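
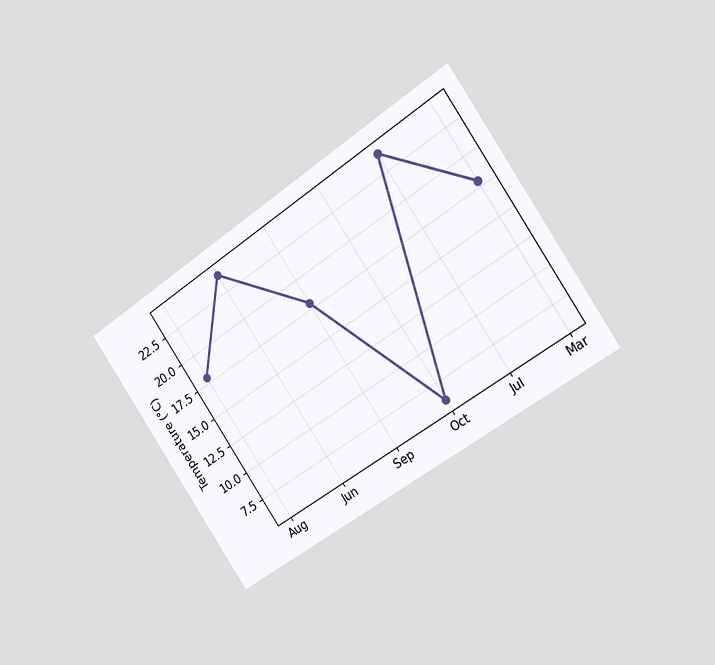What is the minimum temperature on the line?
6°C

The chart is tilted about 34° counter-clockwise and viewed slightly from the right. The lowest point is at Oct, and reading across to the y-axis gives 6°C.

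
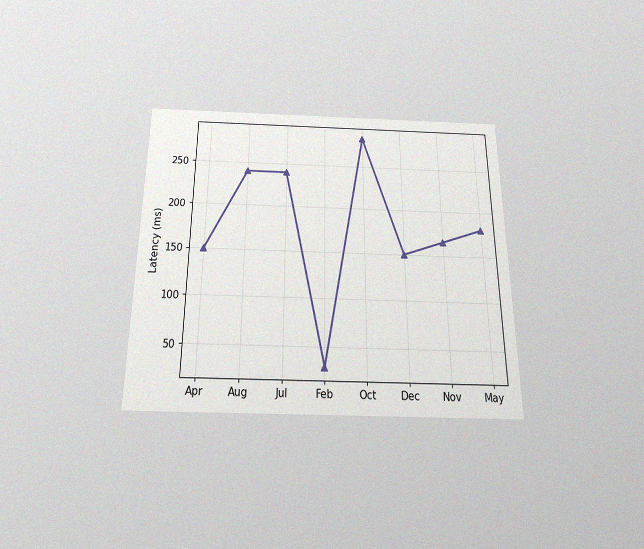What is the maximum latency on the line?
The chart is viewed slightly from below, with some photo noise. The highest point is at Oct, and reading across to the y-axis gives 285ms.

285ms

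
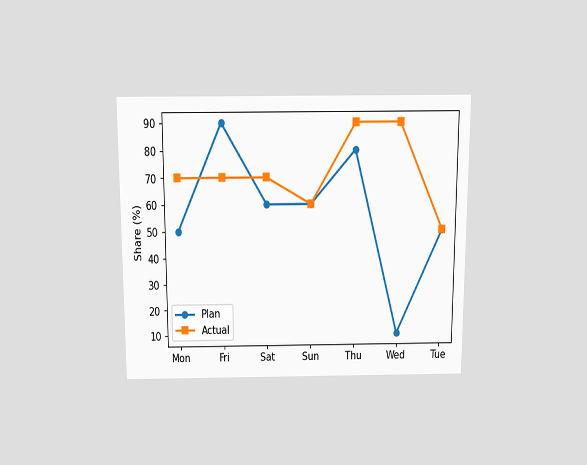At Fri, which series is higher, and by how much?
Plan, by 20%

The chart is viewed slightly from above. At Fri, Plan sits above the other line by 20%.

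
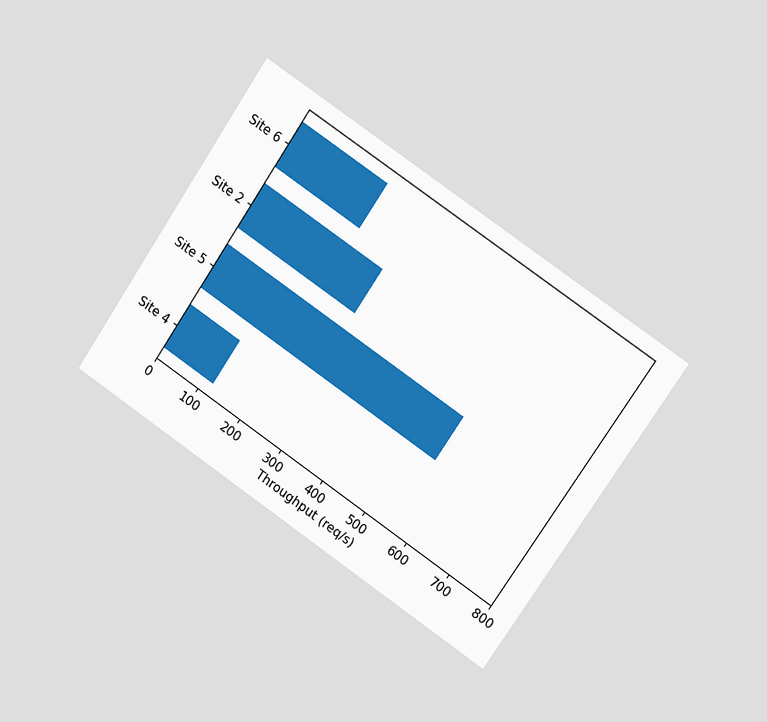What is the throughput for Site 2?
280req/s

The chart is tilted about 34° clockwise and viewed at a slight angle. Reading along the chart's x-axis, the Site 2 bar reaches 280req/s.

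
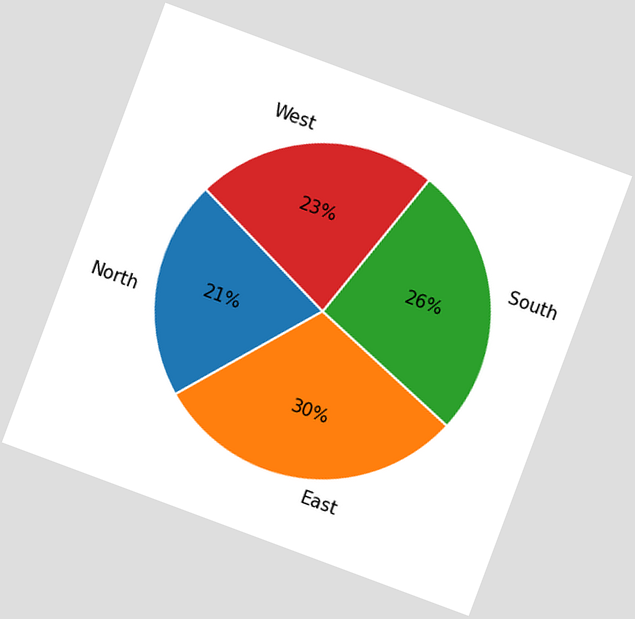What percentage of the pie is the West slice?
23%

The chart is tilted about 20° clockwise. The West slice takes up 23% of the pie.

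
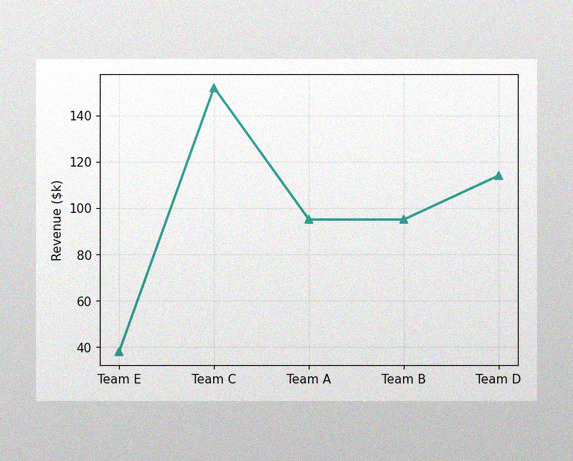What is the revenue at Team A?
The image has some photo noise and uneven lighting. At Team A, the line is at $95k.

$95k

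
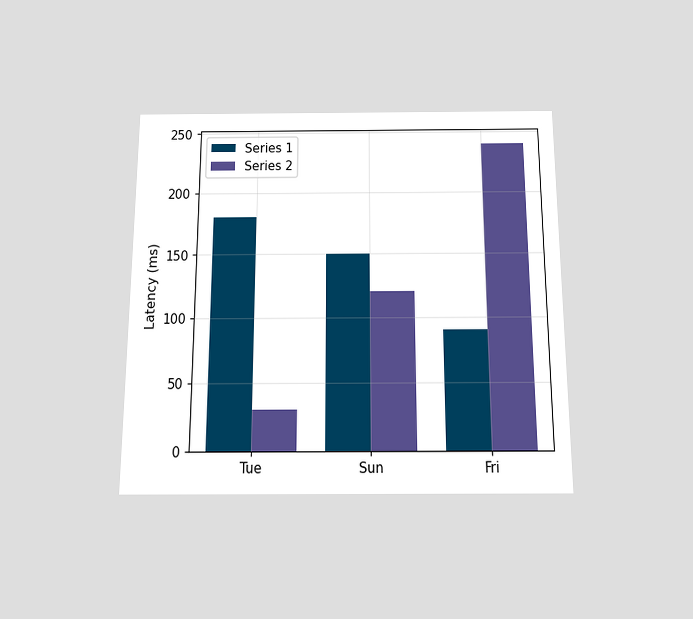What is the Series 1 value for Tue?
180ms

The chart is viewed slightly from below. The Series 1 bar at Tue reaches 180ms on the y-axis.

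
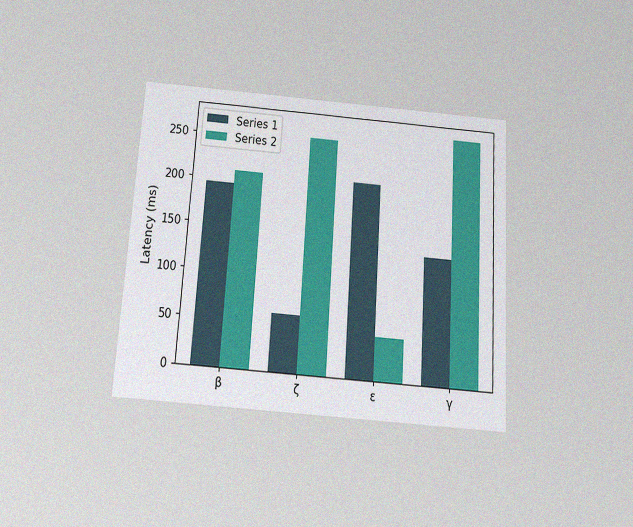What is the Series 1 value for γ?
The chart is tilted about 4° clockwise and viewed slightly from below, with some photo noise. The Series 1 bar at γ reaches 135ms on the y-axis.

135ms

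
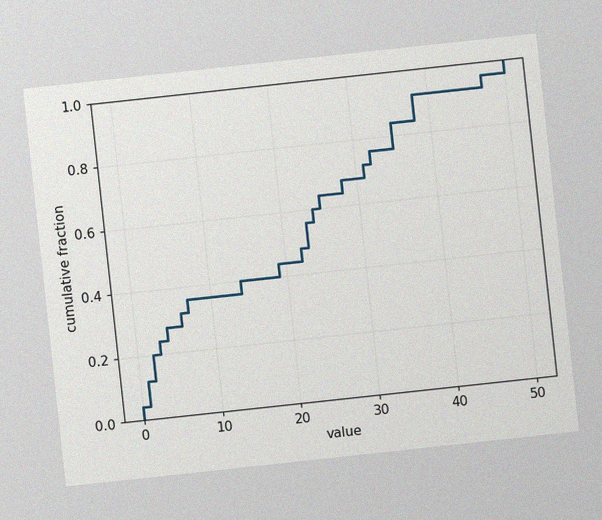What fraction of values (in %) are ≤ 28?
The chart is tilted about 6° counter-clockwise, with some photo noise. At x=28 the ECDF step is at 68%.

68%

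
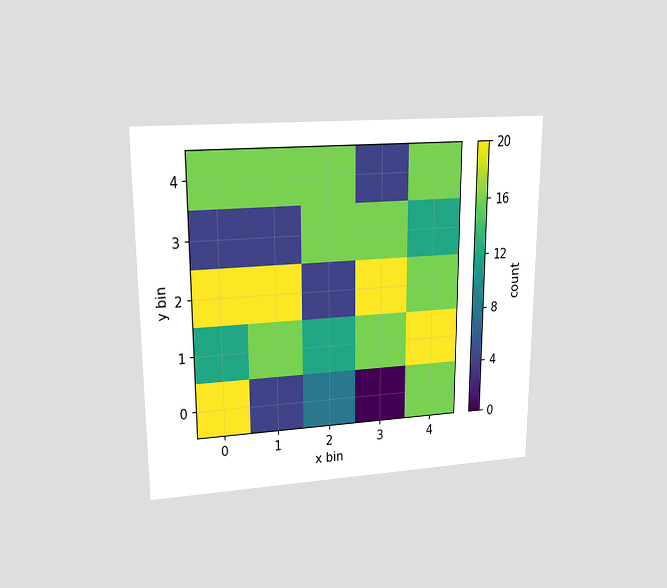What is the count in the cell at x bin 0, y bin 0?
20

The chart is viewed at a slight angle. Matching the cell (0, 0) against the colorbar gives 20.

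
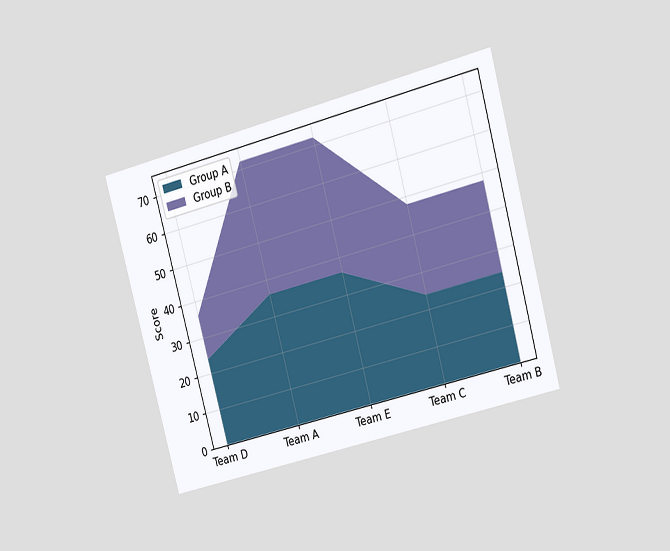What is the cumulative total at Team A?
The chart is tilted about 15° counter-clockwise and viewed slightly from the right. The stacked total at Team A reaches 72.

72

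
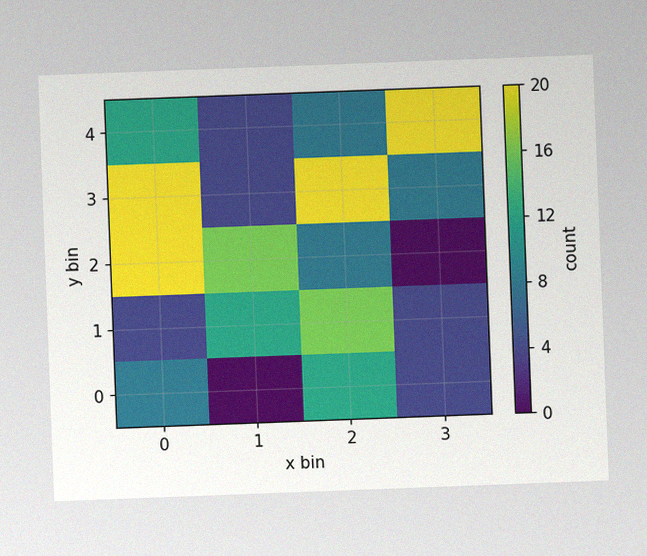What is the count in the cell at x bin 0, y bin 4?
The chart is tilted about 2° counter-clockwise, with some photo noise. Matching the cell (0, 4) against the colorbar gives 12.

12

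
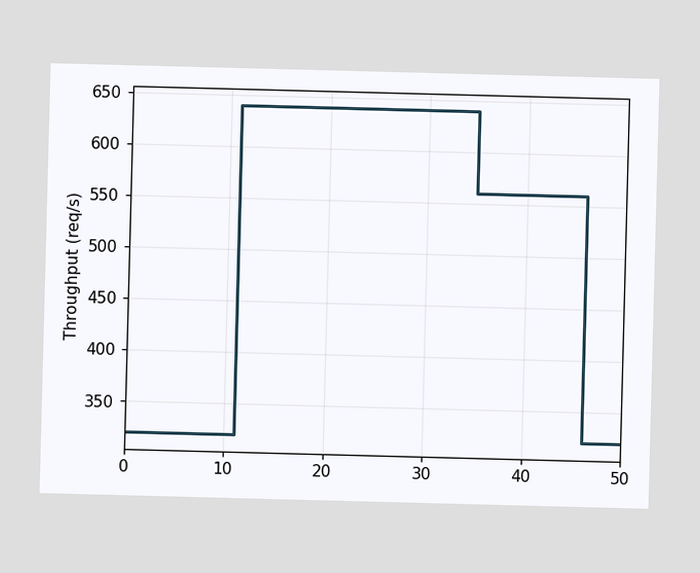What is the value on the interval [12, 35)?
640req/s

On [12, 35) the step sits at 640req/s.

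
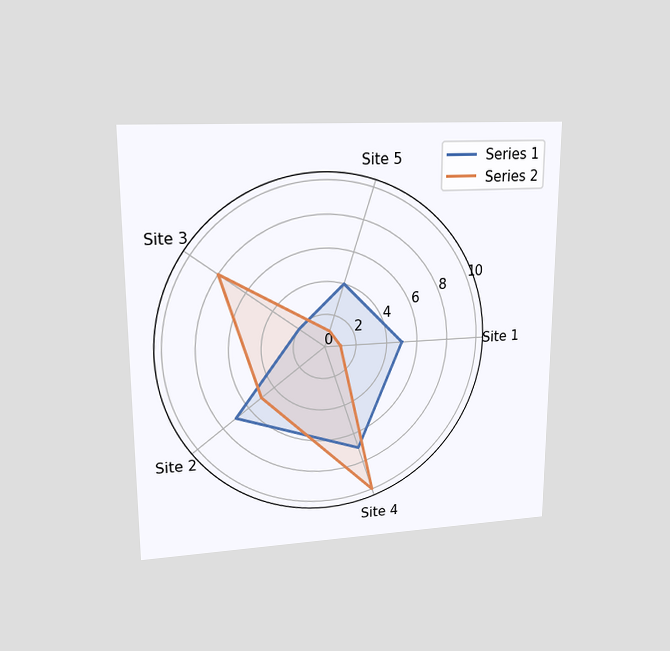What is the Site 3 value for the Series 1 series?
The chart is viewed at a slight angle. On the Site 3 axis, Series 1 reaches 2.

2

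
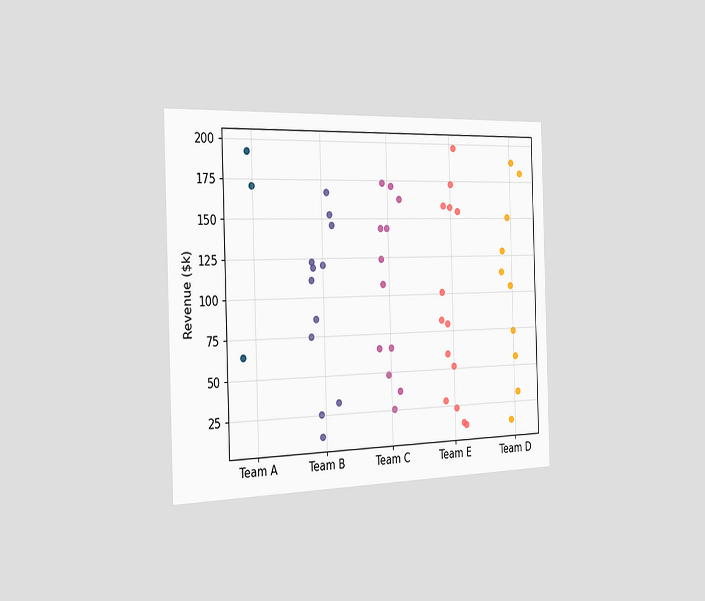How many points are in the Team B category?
The chart is viewed slightly from the left. Counting the markers in the Team B column gives 12.

12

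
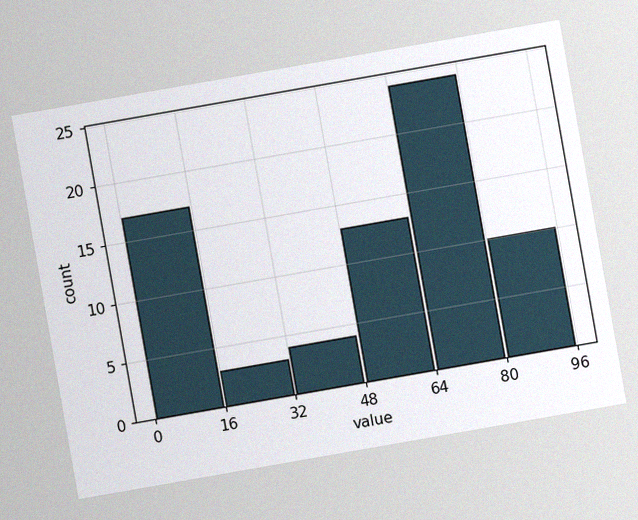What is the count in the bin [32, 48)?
The chart is tilted about 10° counter-clockwise, with some photo noise. The [32, 48) bin has height 4.

4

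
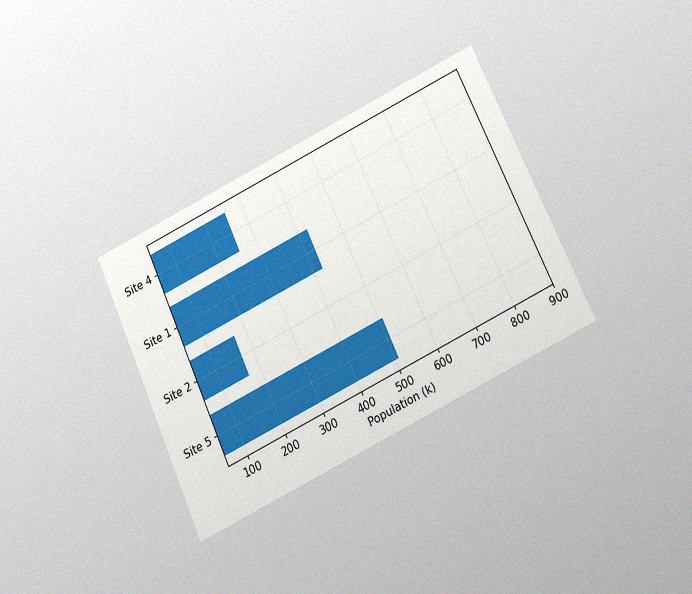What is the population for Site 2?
170k

The chart is tilted about 25° counter-clockwise and viewed slightly from below, with some photo noise. Reading along the chart's x-axis, the Site 2 bar reaches 170k.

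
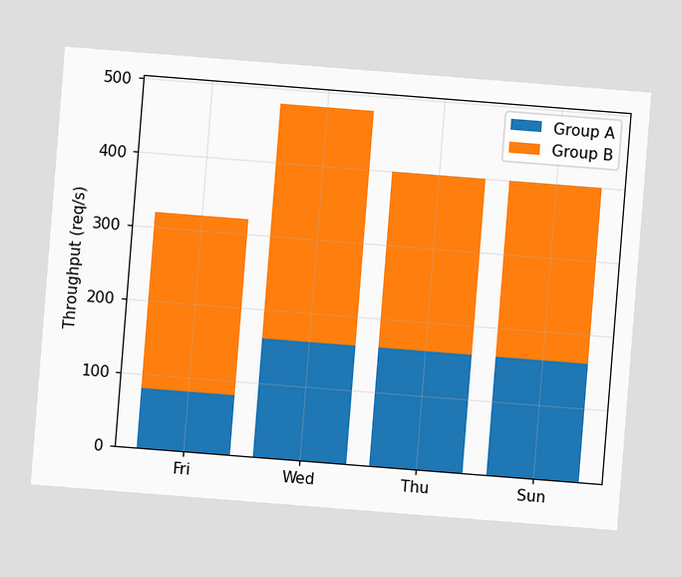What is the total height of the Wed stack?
The chart is tilted about 4° clockwise. The Wed stack's top reaches 480req/s on the y-axis.

480req/s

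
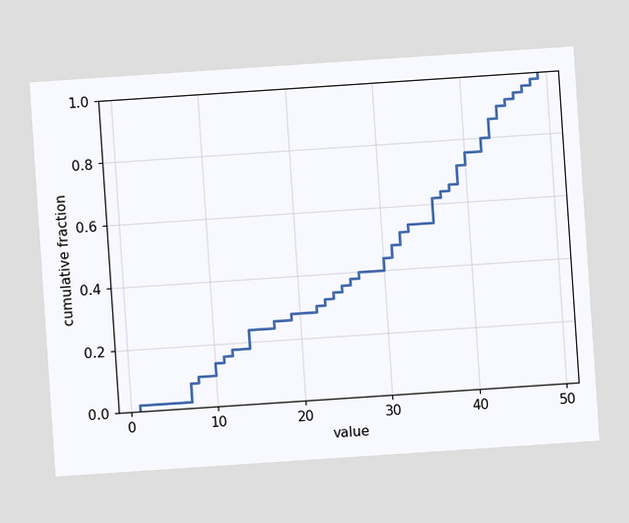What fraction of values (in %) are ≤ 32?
The chart is tilted about 4° counter-clockwise. At x=32 the ECDF step is at 52%.

52%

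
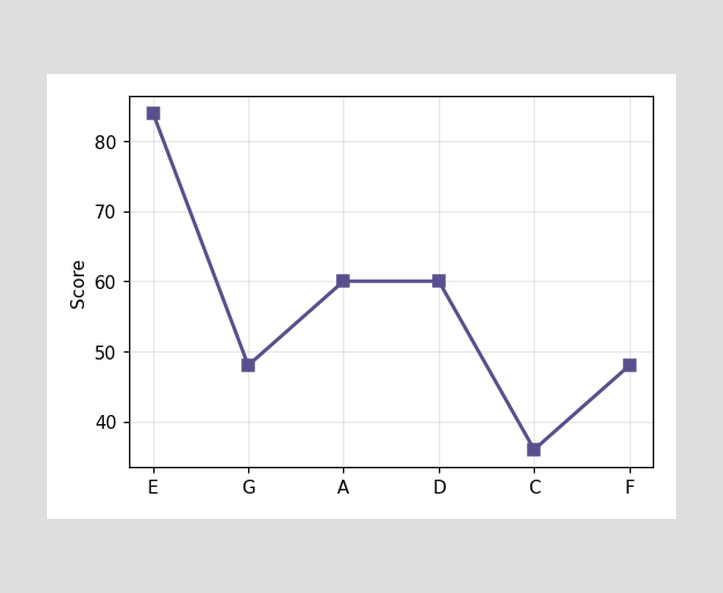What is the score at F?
48

At F, the line is at 48.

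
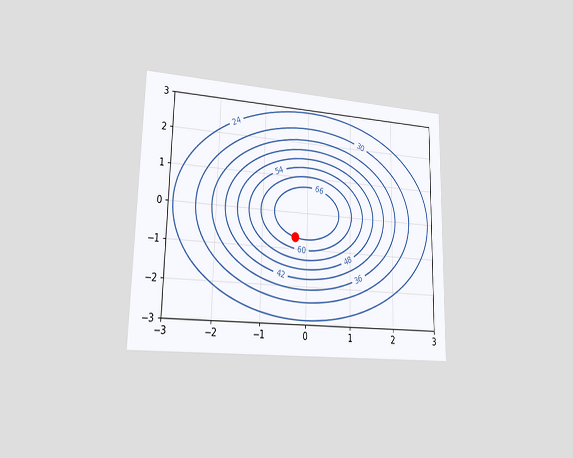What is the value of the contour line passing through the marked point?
The chart is viewed slightly from the left. The marked point sits on the contour labelled 66.

66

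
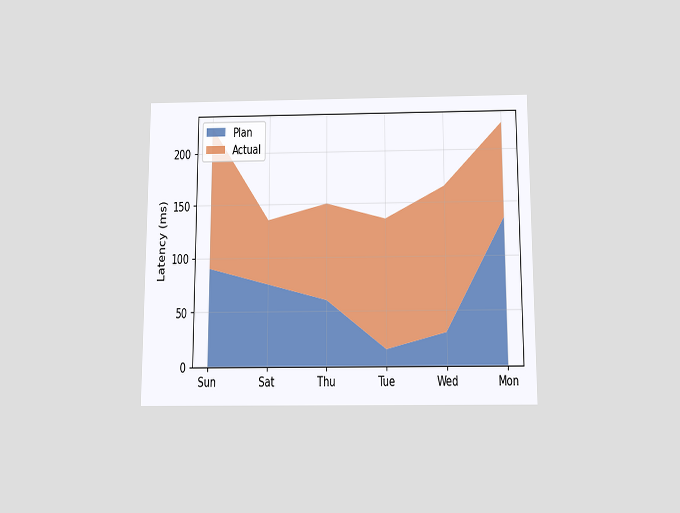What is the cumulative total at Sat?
135ms

The chart is viewed slightly from below. The stacked total at Sat reaches 135ms.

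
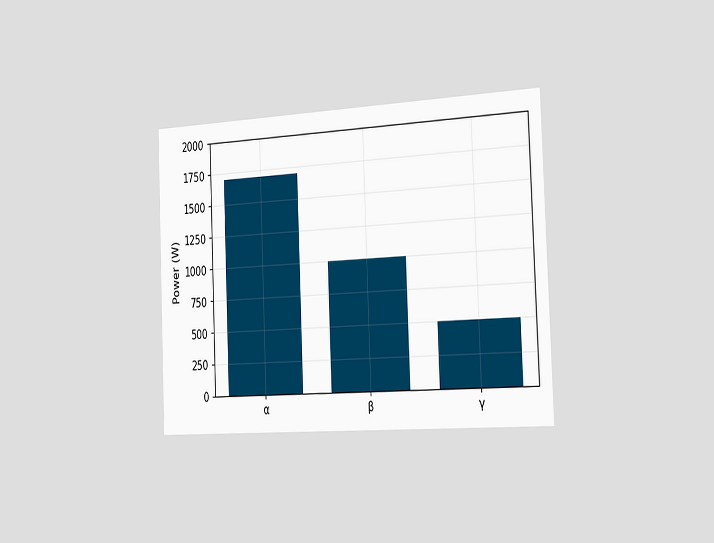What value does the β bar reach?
The chart is tilted about 2° counter-clockwise and viewed slightly from the right. Reading along the chart's y-axis, the β bar reaches 1000W.

1000W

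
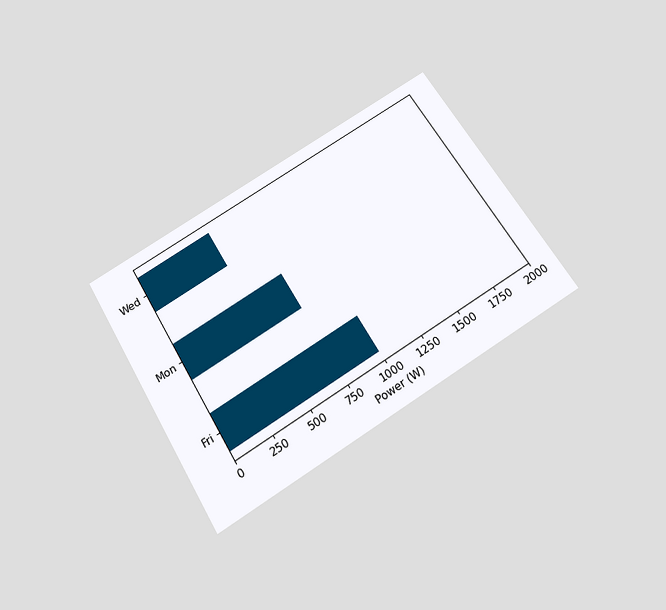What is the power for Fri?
The chart is tilted about 31° counter-clockwise and viewed slightly from below. Reading along the chart's x-axis, the Fri bar reaches 1000W.

1000W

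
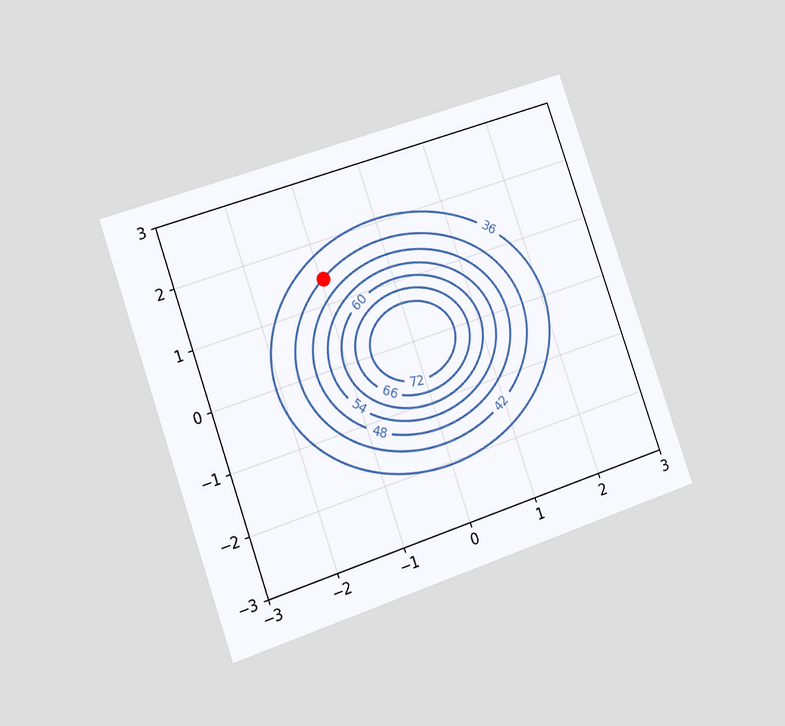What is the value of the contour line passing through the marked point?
The chart is tilted about 19° counter-clockwise and viewed slightly from the left. The marked point sits on the contour labelled 42.

42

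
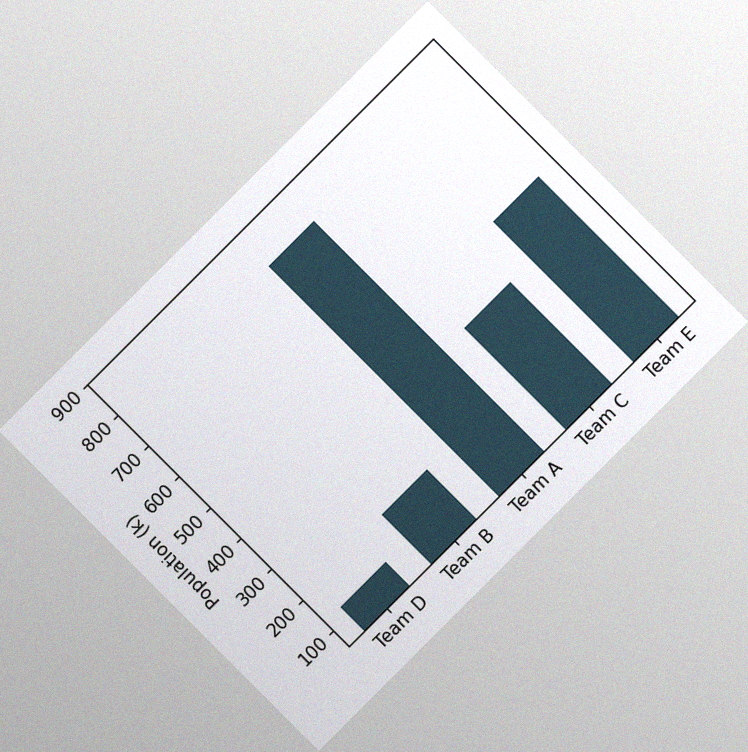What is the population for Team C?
The chart is tilted about 45° counter-clockwise, with some photo noise. Reading along the chart's y-axis, the Team C bar reaches 378k.

378k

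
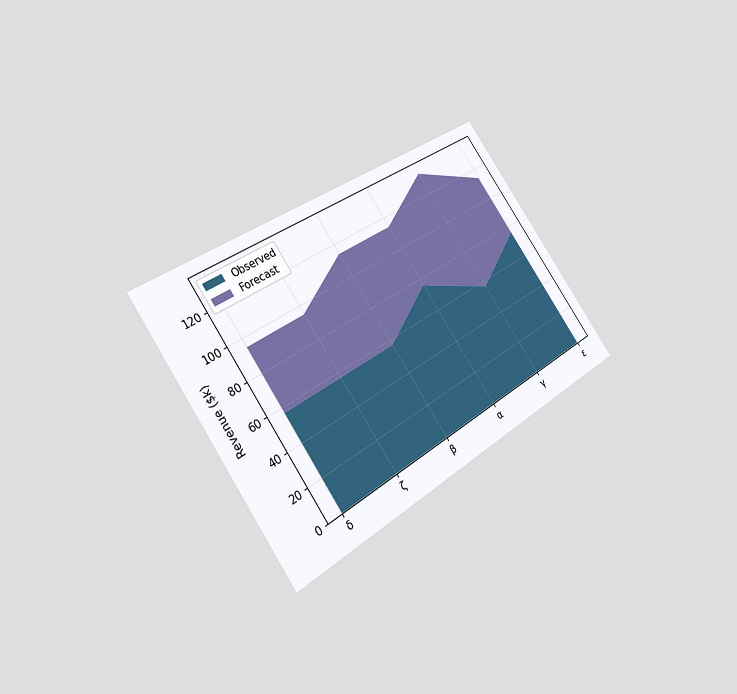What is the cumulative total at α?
The chart is tilted about 35° counter-clockwise and viewed at a slight angle. The stacked total at α reaches $114k.

$114k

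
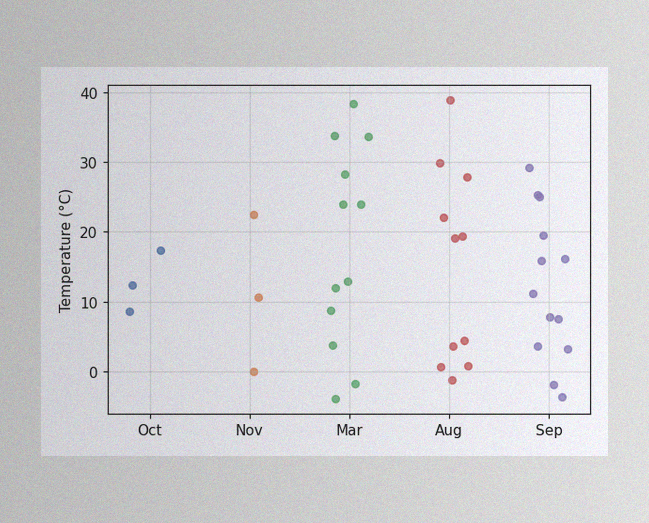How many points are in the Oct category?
The image has some photo noise and uneven lighting. Counting the markers in the Oct column gives 3.

3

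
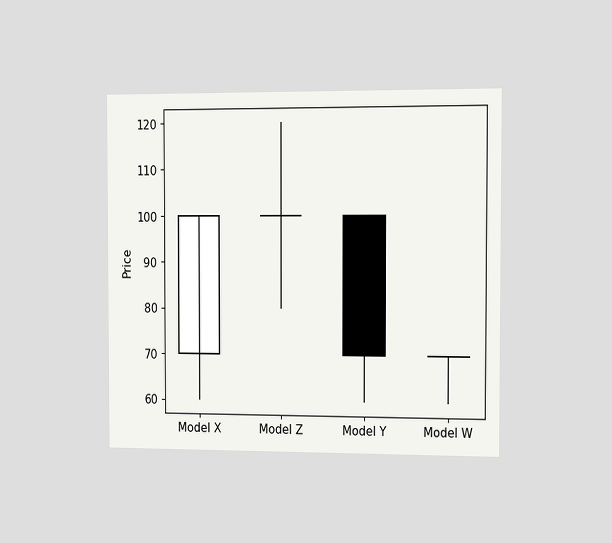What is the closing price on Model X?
100

The chart is viewed slightly from the right. The Model X candle closes at 100.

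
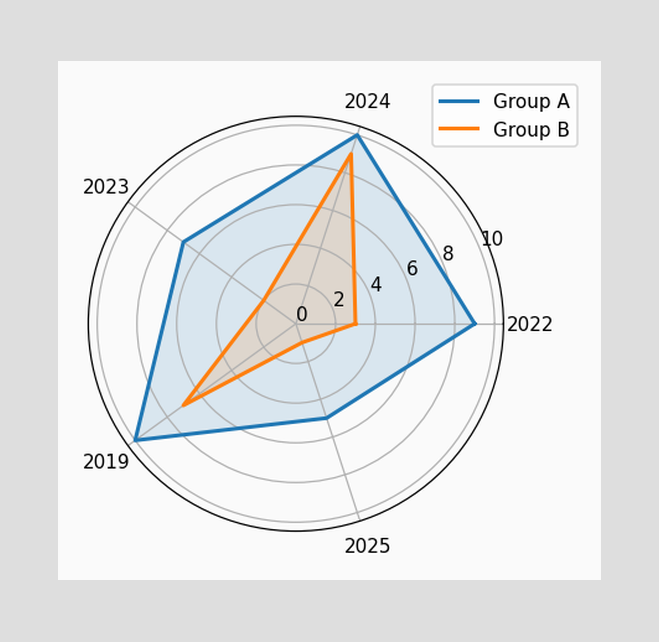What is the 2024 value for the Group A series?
10

On the 2024 axis, Group A reaches 10.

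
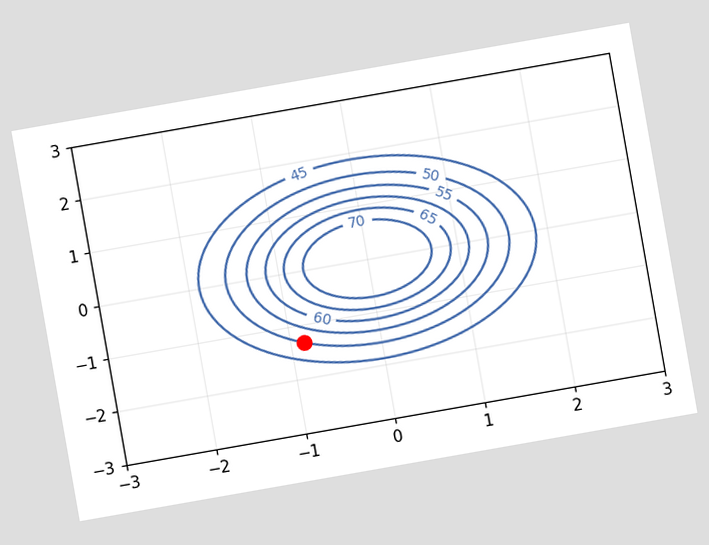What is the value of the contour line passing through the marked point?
The chart is tilted about 10° counter-clockwise. The marked point sits on the contour labelled 50.

50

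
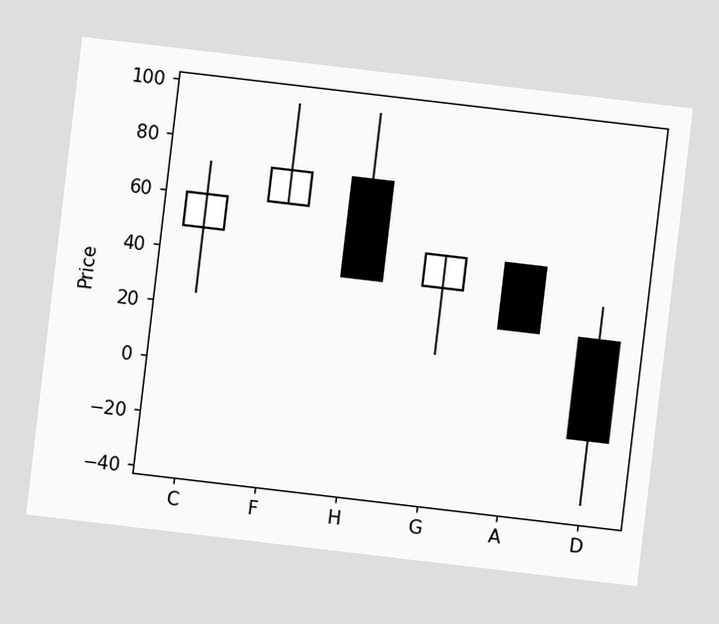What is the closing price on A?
24

The chart is tilted about 7° clockwise. The A candle closes at 24.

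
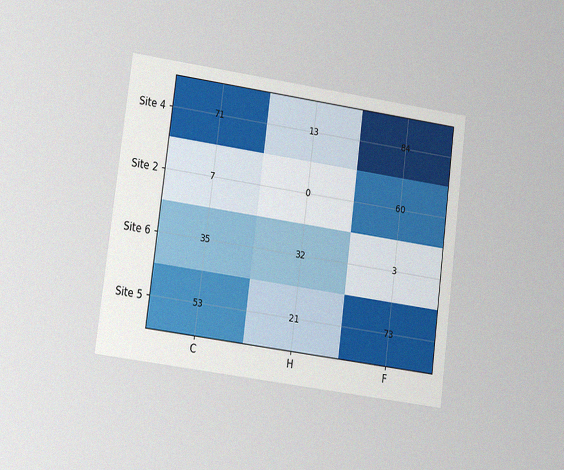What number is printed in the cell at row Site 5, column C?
The chart is tilted about 7° clockwise and viewed at a slight angle, with some photo noise. The (Site 5, C) cell reads 53.

53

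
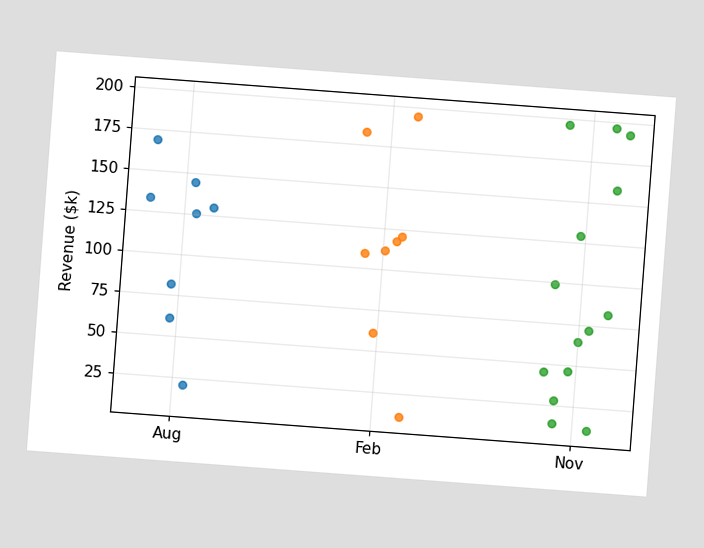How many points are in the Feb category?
8

The chart is tilted about 4° clockwise. Counting the markers in the Feb column gives 8.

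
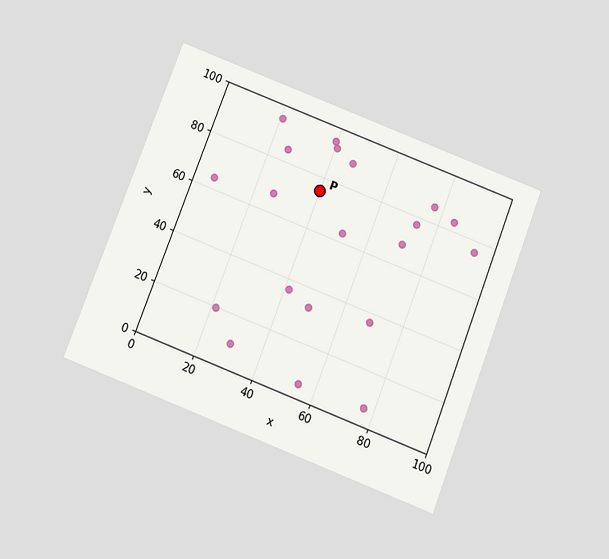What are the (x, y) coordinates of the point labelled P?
(40, 75)

The chart is tilted about 21° clockwise and viewed slightly from below. Following the gridlines from P to each axis, P sits at (40, 75).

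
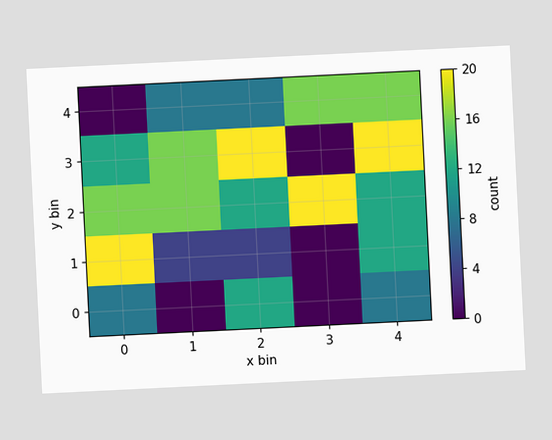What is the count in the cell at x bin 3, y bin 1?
0

The chart is tilted about 3° counter-clockwise. Matching the cell (3, 1) against the colorbar gives 0.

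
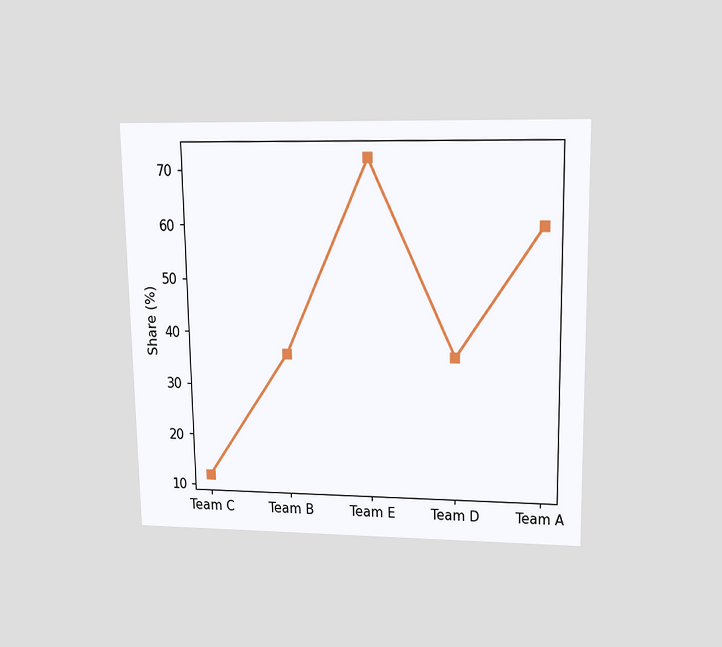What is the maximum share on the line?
The chart is viewed slightly from above. The highest point is at Team E, and reading across to the y-axis gives 72%.

72%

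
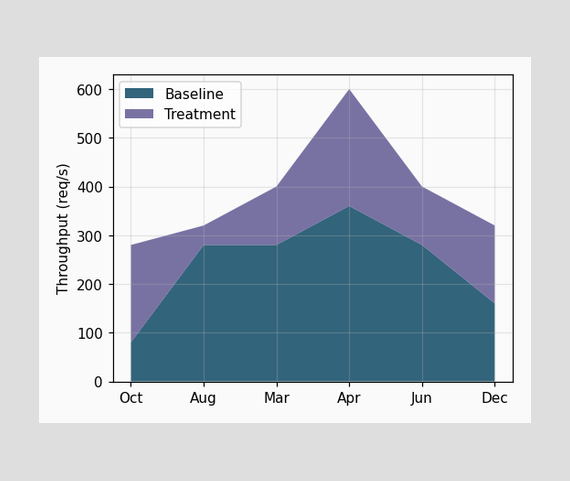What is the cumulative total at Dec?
The stacked total at Dec reaches 320req/s.

320req/s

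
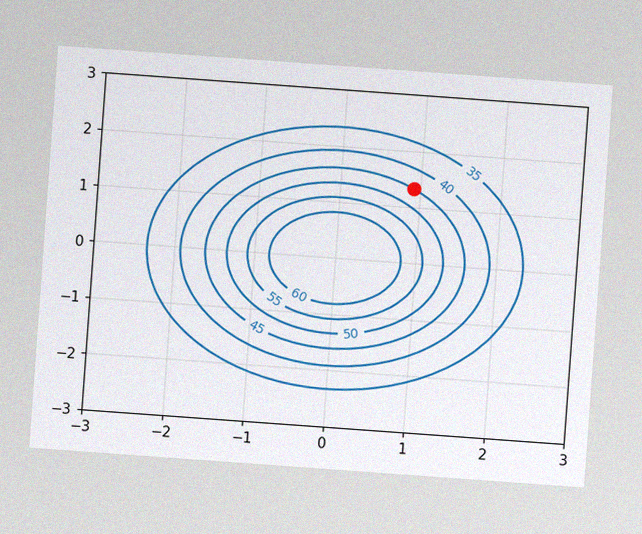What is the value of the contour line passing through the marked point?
The chart is tilted about 4° clockwise, with some photo noise. The marked point sits on the contour labelled 45.

45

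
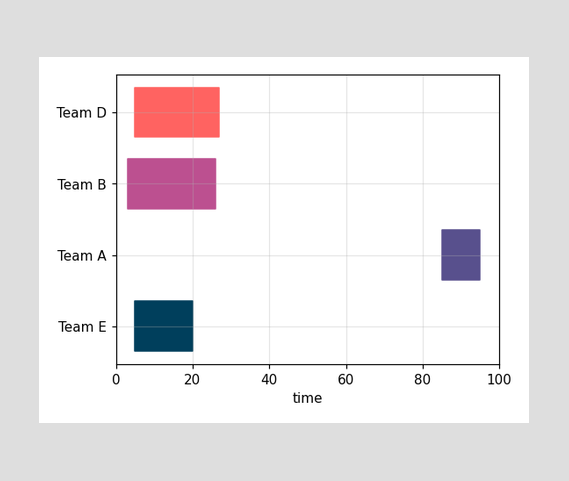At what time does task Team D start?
The Team D bar begins at t=5.

5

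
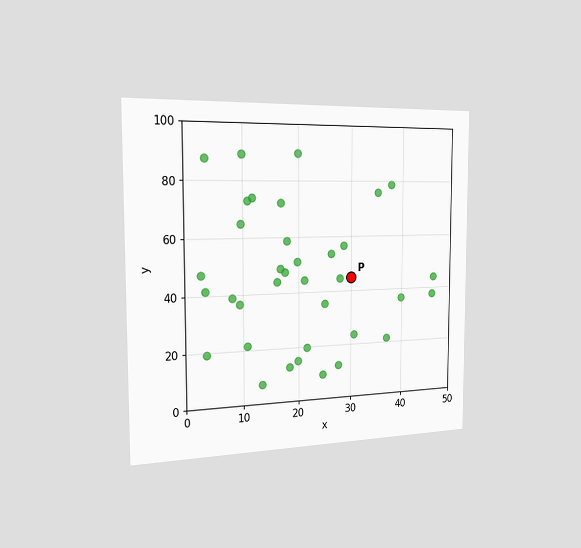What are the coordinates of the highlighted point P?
The chart is viewed slightly from the left. Following the gridlines from P to each axis, P sits at (30, 45).

(30, 45)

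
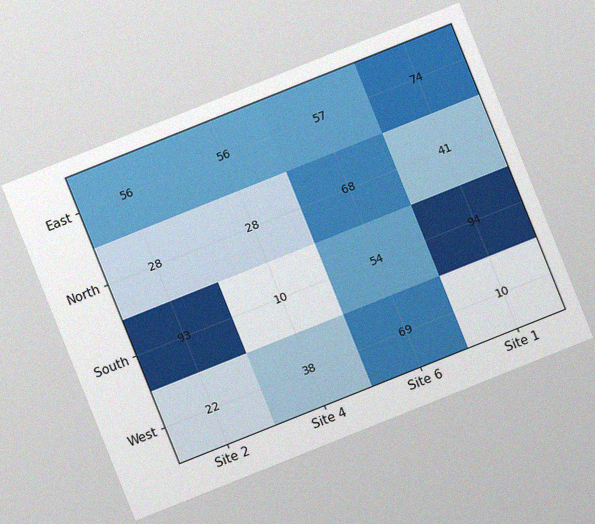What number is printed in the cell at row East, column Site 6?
The chart is tilted about 22° counter-clockwise, with some photo noise. The (East, Site 6) cell reads 57.

57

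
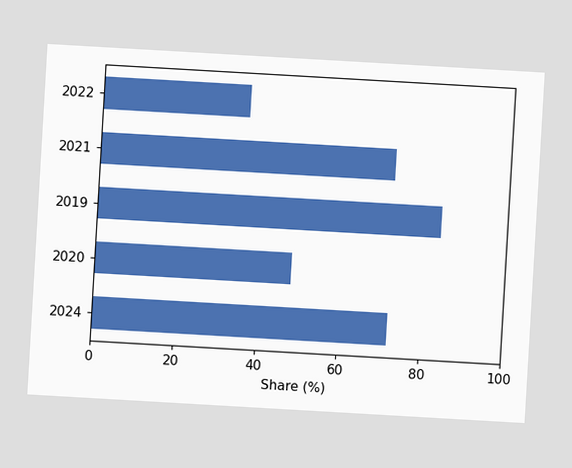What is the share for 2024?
72%

The chart is tilted about 3° clockwise. Reading along the chart's x-axis, the 2024 bar reaches 72%.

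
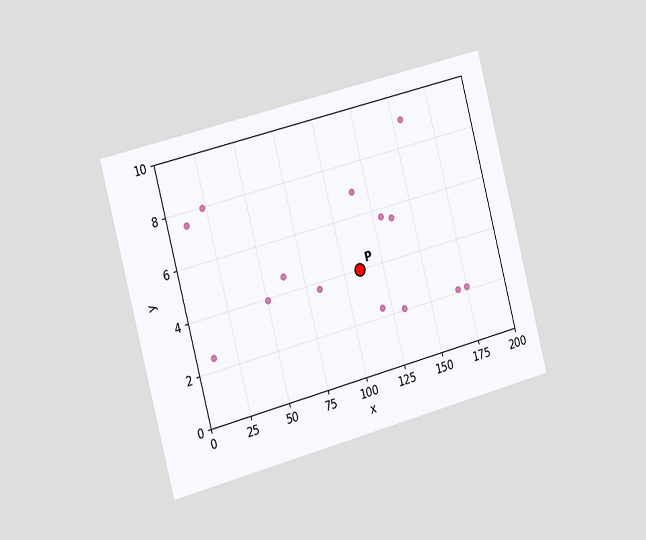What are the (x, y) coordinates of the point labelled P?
The chart is tilted about 15° counter-clockwise and viewed slightly from the left. Following the gridlines from P to each axis, P sits at (110, 4).

(110, 4)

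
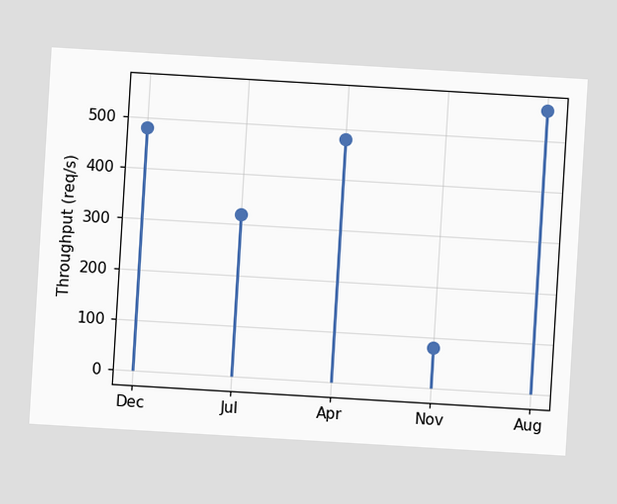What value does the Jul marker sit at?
The chart is tilted about 3° clockwise. The Jul marker sits at 320req/s.

320req/s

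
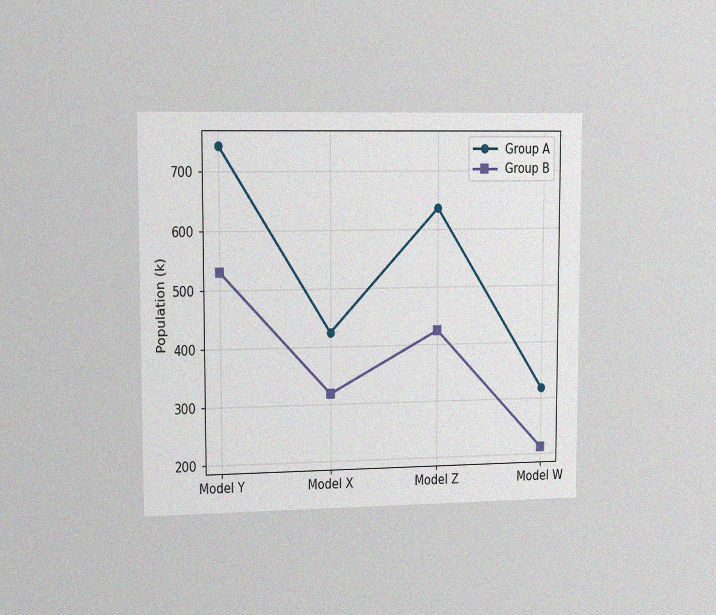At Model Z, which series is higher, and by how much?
The chart is viewed slightly from the left, with some photo noise. At Model Z, Group A sits above the other line by 212k.

Group A, by 212k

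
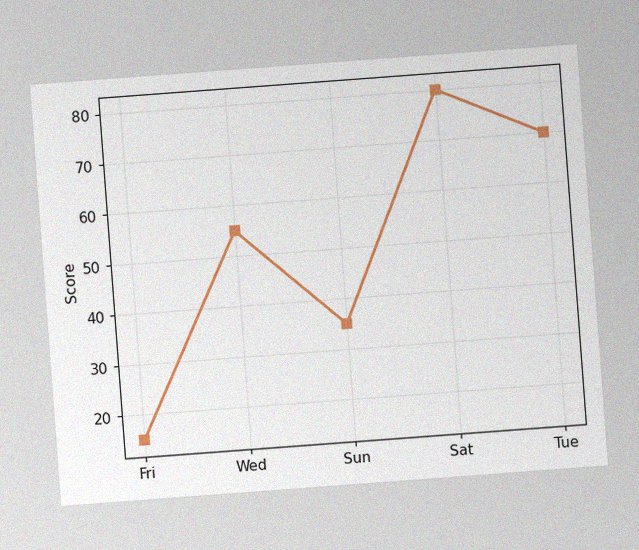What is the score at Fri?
15

The chart is tilted about 4° counter-clockwise, with some photo noise. At Fri, the line is at 15.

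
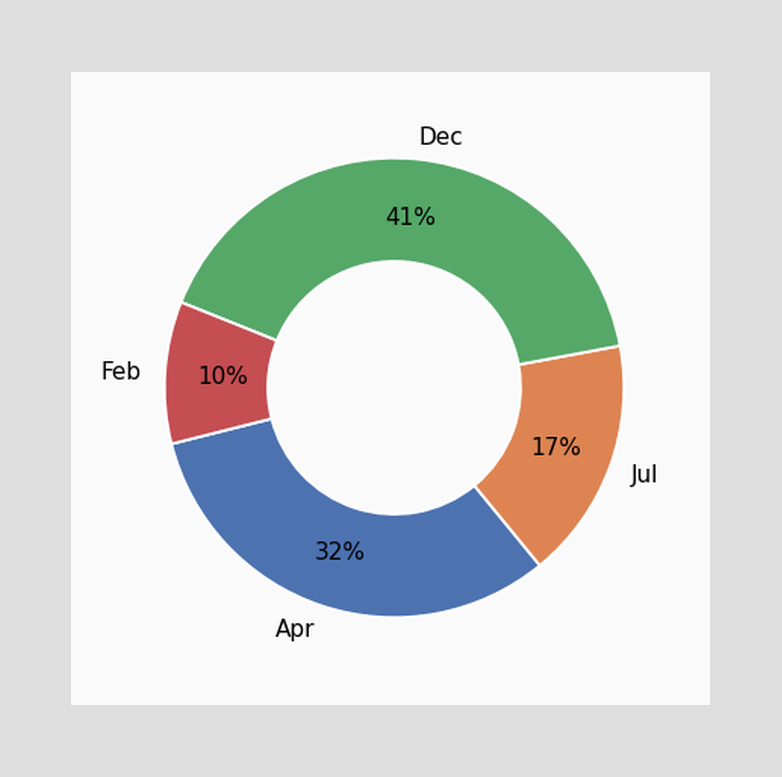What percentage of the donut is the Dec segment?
The Dec segment takes up 41% of the ring.

41%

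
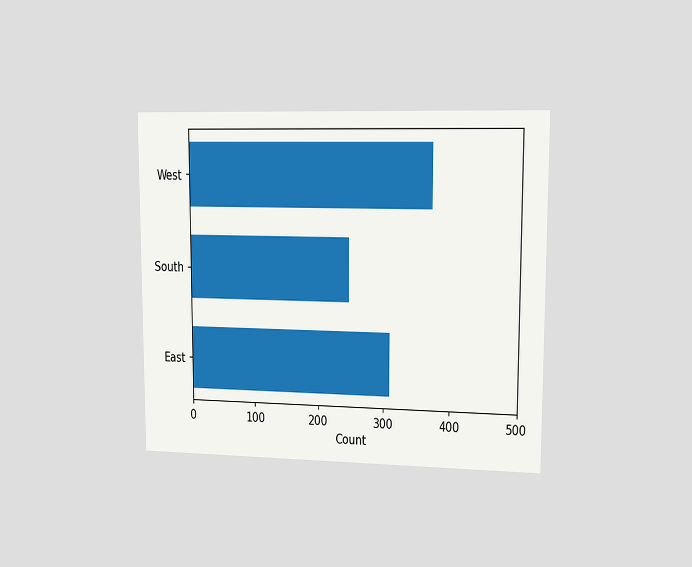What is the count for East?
The chart is viewed slightly from the right. Reading along the chart's x-axis, the East bar reaches 310.

310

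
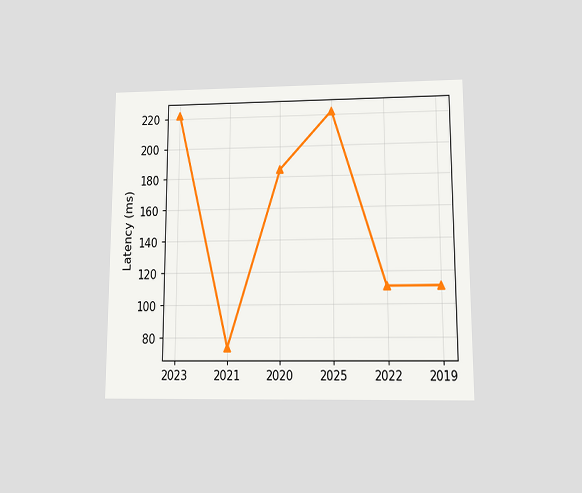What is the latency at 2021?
The chart is viewed at a slight angle. At 2021, the line is at 74ms.

74ms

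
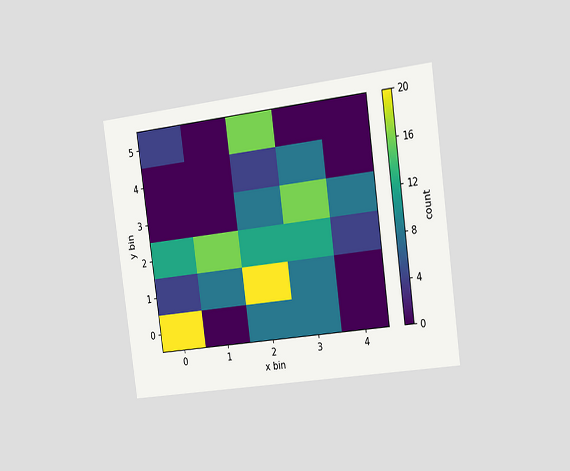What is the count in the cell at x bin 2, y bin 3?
8

The chart is tilted about 8° counter-clockwise and viewed slightly from the right. Matching the cell (2, 3) against the colorbar gives 8.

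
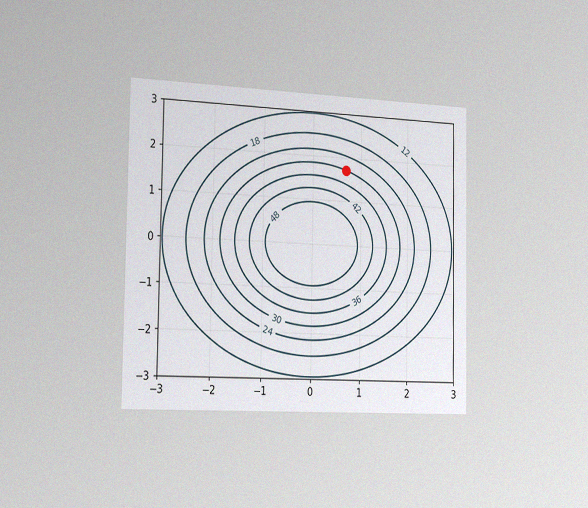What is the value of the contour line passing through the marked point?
30

The chart is viewed slightly from the left, with some photo noise. The marked point sits on the contour labelled 30.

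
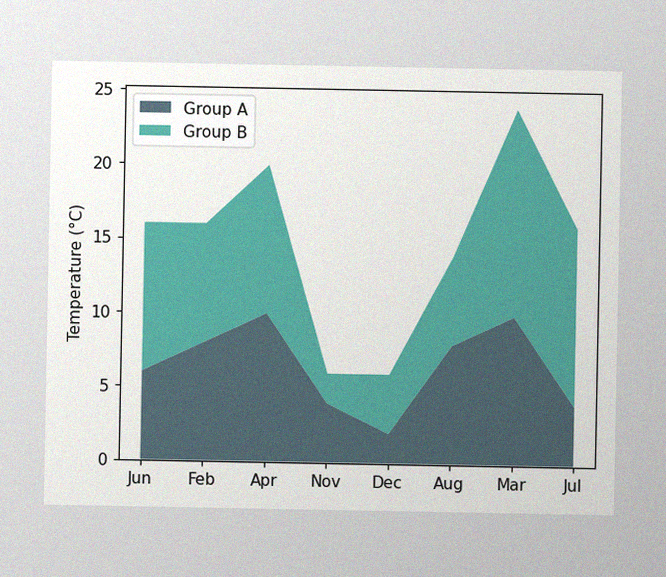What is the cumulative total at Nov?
The image has some photo noise and uneven lighting. The stacked total at Nov reaches 6°C.

6°C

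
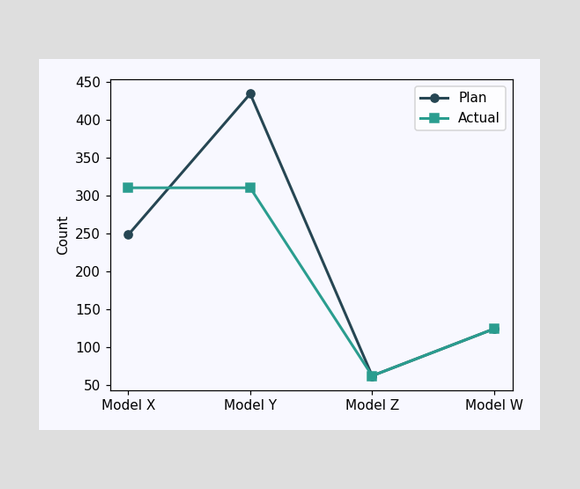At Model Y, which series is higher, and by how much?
Plan, by 124

At Model Y, Plan sits above the other line by 124.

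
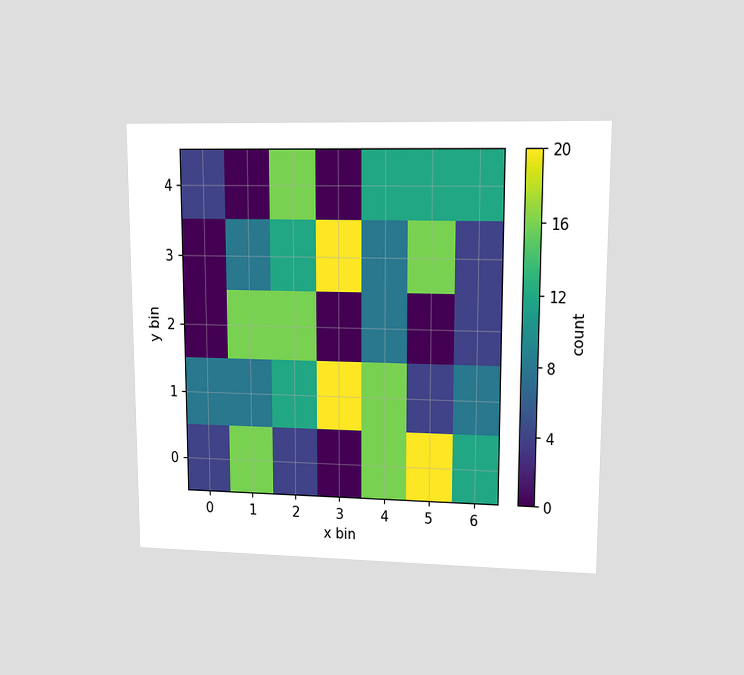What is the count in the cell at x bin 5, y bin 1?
4

The chart is viewed at a slight angle. Matching the cell (5, 1) against the colorbar gives 4.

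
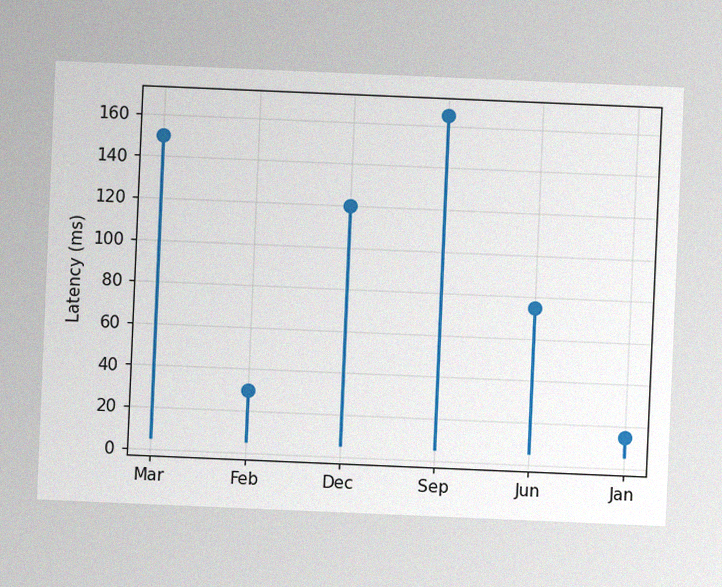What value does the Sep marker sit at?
The chart is tilted about 2° clockwise, with some photo noise. The Sep marker sits at 165ms.

165ms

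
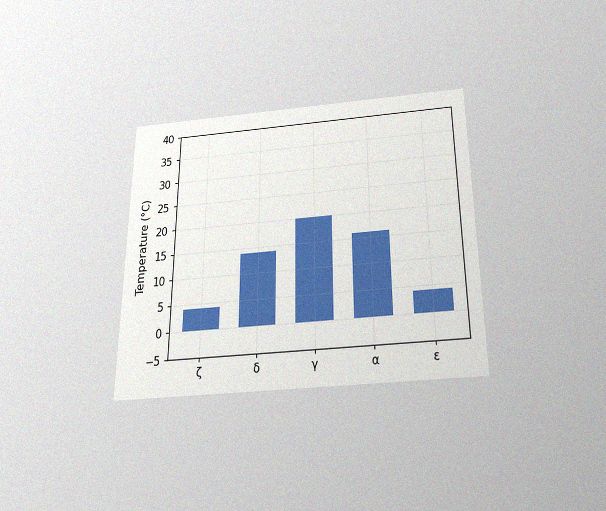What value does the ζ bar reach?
The chart is viewed slightly from below, with some photo noise. Reading along the chart's y-axis, the ζ bar reaches 4°C.

4°C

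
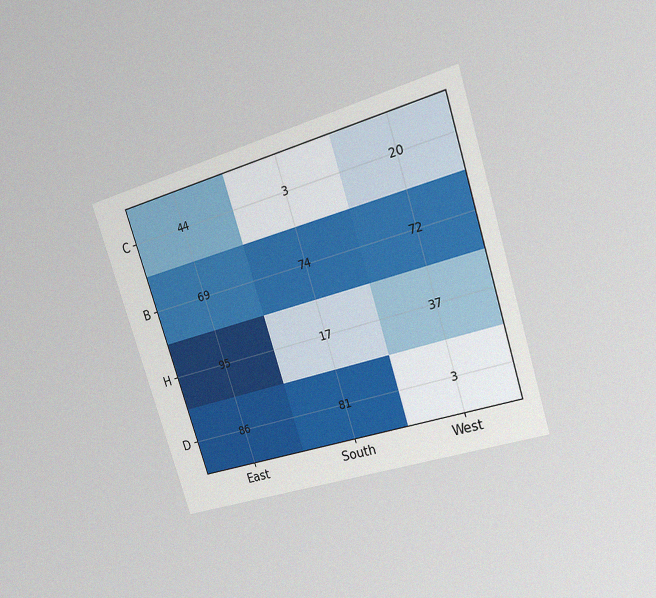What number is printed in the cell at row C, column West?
The chart is tilted about 18° counter-clockwise and viewed at a slight angle, with some photo noise. The (C, West) cell reads 20.

20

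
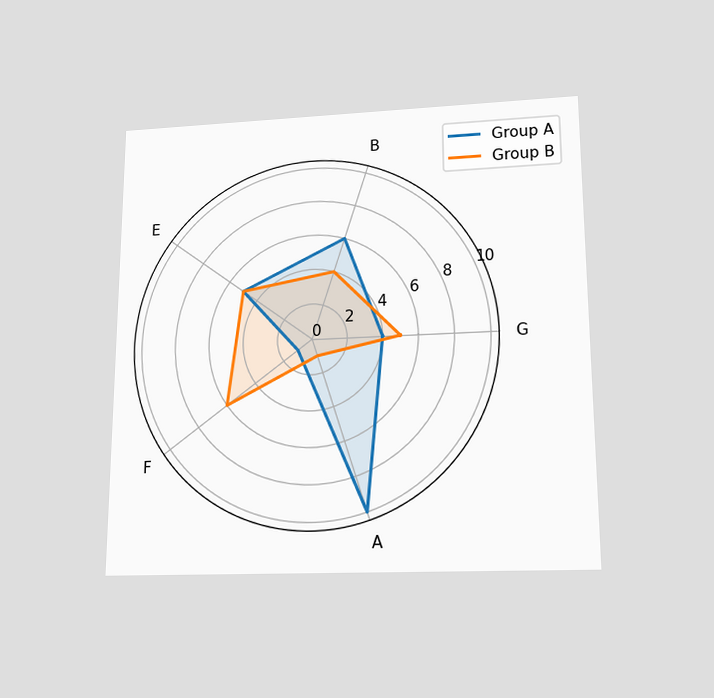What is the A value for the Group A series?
The chart is viewed slightly from below. On the A axis, Group A reaches 10.

10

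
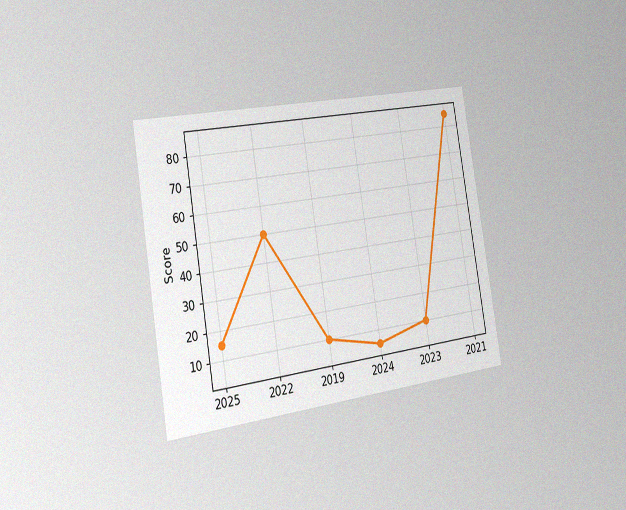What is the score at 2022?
50

The chart is tilted about 9° counter-clockwise and viewed slightly from the left, with some photo noise. At 2022, the line is at 50.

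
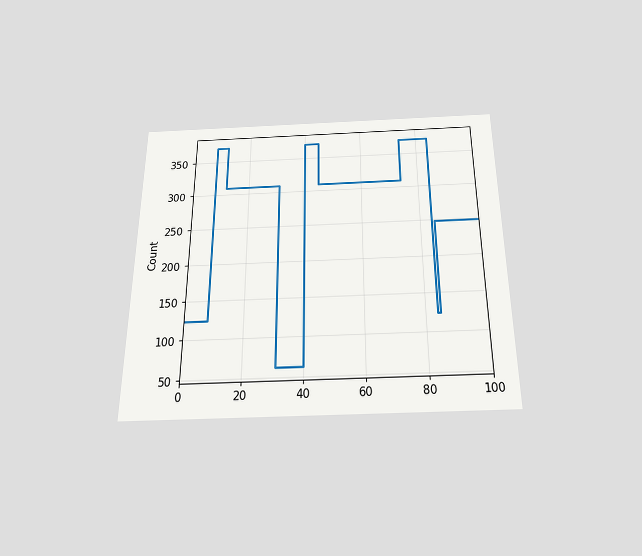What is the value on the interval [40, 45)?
The chart is viewed slightly from below. On [40, 45) the step sits at 372.

372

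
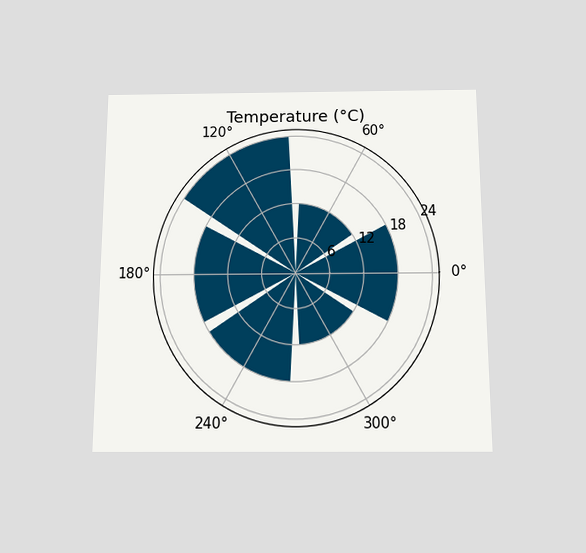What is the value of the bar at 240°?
The chart is viewed slightly from below. The bar at 240° reaches 18°C on the radial axis.

18°C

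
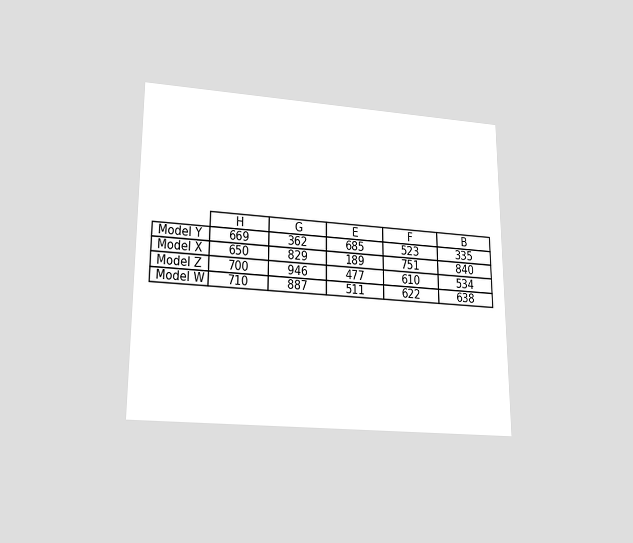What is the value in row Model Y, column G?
362

The chart is viewed slightly from below. The (Model Y, G) cell reads 362.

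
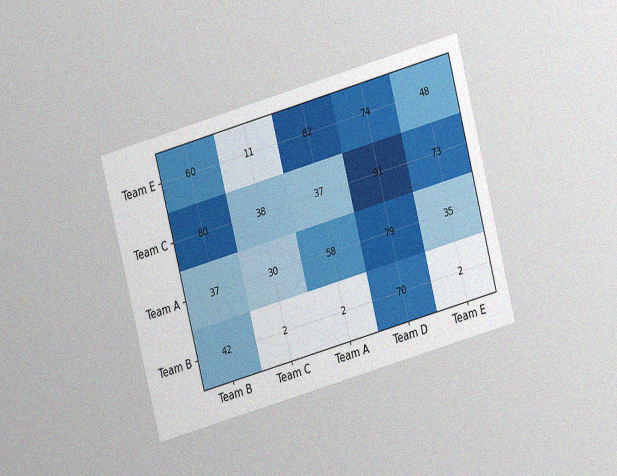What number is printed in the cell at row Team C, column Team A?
37

The chart is tilted about 15° counter-clockwise and viewed at a slight angle, with some photo noise. The (Team C, Team A) cell reads 37.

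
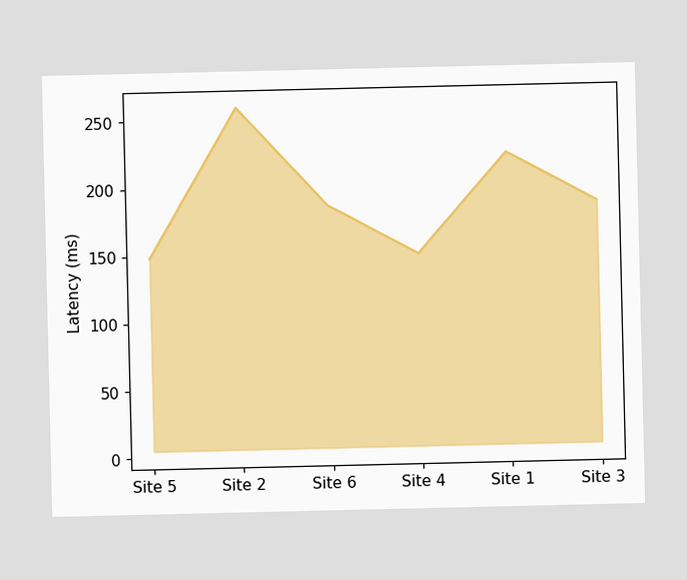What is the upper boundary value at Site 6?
At Site 6 the upper boundary is at 185ms.

185ms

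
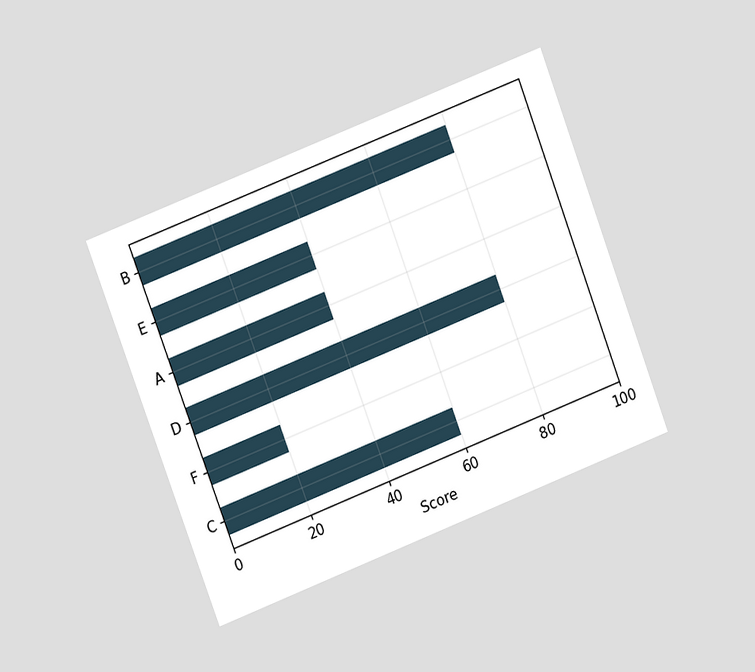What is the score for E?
40

The chart is tilted about 21° counter-clockwise and viewed at a slight angle. Reading along the chart's x-axis, the E bar reaches 40.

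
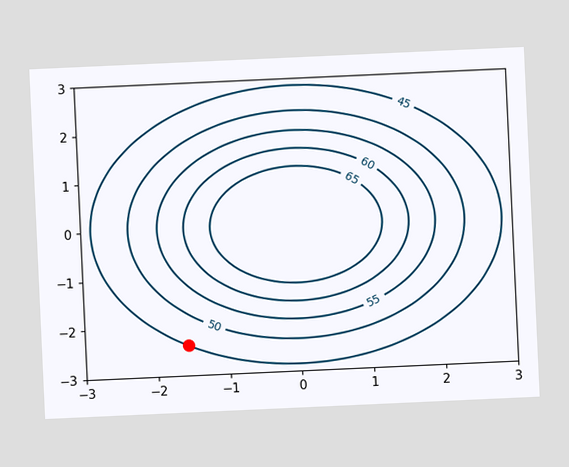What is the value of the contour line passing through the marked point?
45

The chart is tilted about 3° counter-clockwise. The marked point sits on the contour labelled 45.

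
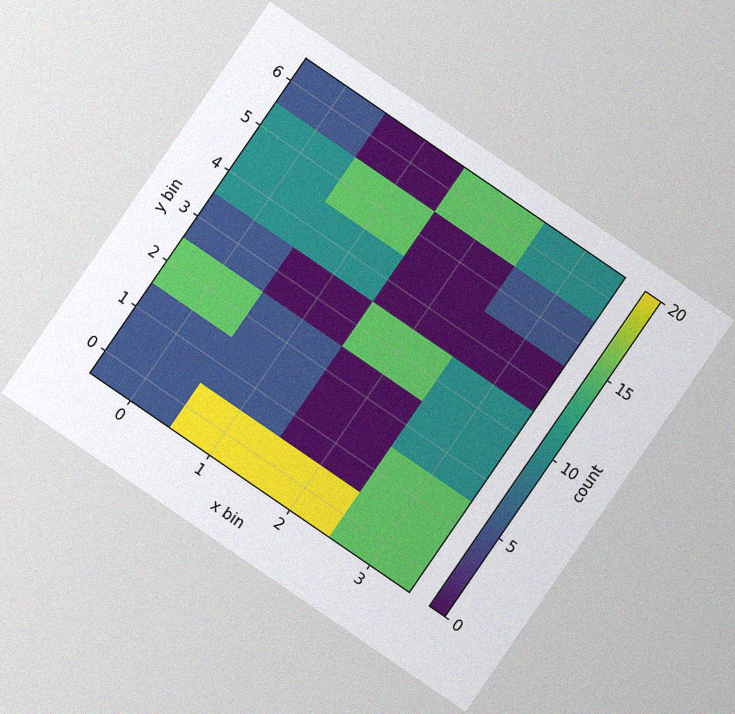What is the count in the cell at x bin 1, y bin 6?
0

The chart is tilted about 34° clockwise, with some photo noise. Matching the cell (1, 6) against the colorbar gives 0.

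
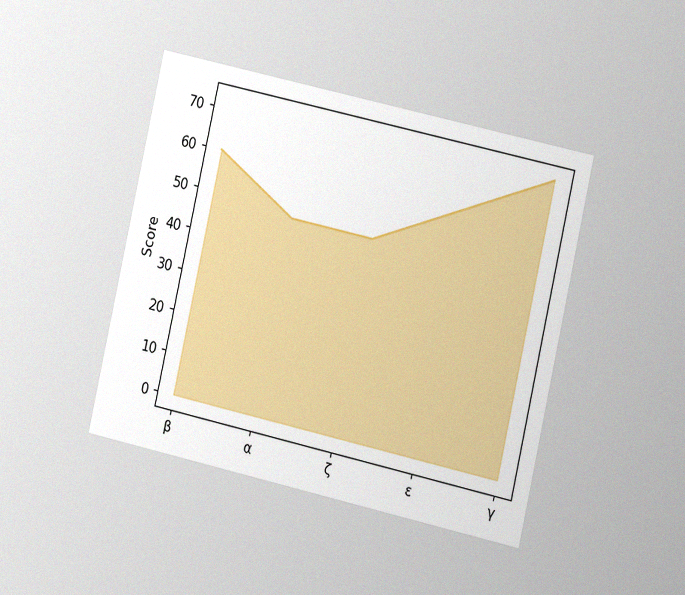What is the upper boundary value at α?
The chart is tilted about 13° clockwise and viewed slightly from the right, with some photo noise. At α the upper boundary is at 48.

48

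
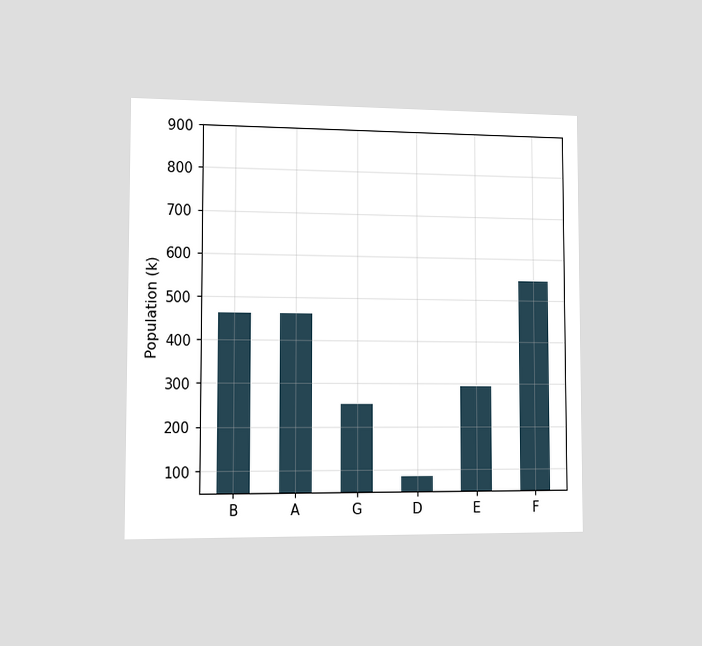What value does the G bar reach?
The chart is viewed slightly from the left. Reading along the chart's y-axis, the G bar reaches 252k.

252k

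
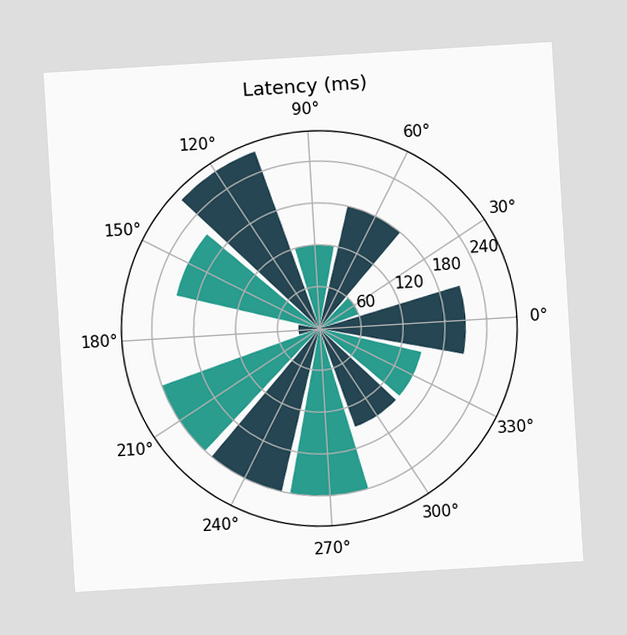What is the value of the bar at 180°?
The chart is tilted about 3° counter-clockwise. The bar at 180° reaches 30ms on the radial axis.

30ms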